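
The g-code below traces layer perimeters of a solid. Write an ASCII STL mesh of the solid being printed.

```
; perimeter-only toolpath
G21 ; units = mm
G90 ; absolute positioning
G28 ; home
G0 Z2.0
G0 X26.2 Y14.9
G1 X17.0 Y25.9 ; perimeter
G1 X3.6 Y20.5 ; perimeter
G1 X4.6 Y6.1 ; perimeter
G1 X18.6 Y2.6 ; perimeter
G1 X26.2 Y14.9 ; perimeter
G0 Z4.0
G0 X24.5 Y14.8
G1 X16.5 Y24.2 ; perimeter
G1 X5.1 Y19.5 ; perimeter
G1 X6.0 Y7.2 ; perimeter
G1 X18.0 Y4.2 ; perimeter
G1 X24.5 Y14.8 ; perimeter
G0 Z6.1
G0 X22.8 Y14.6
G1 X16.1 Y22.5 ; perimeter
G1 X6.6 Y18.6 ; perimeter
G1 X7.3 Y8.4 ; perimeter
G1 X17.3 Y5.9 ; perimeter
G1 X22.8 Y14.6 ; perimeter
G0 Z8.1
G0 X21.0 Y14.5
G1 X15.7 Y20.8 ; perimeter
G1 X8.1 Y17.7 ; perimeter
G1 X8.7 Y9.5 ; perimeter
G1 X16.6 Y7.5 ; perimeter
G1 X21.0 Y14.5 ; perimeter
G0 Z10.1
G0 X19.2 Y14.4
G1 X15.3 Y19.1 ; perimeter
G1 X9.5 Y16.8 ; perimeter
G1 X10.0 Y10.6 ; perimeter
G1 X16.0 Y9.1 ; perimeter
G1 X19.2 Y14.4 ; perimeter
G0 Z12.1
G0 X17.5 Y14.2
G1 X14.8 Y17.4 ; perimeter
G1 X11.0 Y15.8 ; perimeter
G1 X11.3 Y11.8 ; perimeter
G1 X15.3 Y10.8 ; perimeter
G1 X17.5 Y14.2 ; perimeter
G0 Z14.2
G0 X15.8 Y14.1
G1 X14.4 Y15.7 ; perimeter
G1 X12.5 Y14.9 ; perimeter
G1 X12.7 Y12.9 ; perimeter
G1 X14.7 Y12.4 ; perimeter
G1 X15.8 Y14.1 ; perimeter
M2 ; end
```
solid part
  facet normal 0.0000 0.0000 -1.0000
    outer loop
      vertex 2.1 21.4 0.0
      vertex 17.4 27.6 0.0
      vertex 28.0 15.0 0.0
    endloop
  endfacet
  facet normal 0.0000 0.0000 -1.0000
    outer loop
      vertex 3.3 5.0 0.0
      vertex 2.1 21.4 0.0
      vertex 28.0 15.0 0.0
    endloop
  endfacet
  facet normal 0.0000 0.0000 -1.0000
    outer loop
      vertex 19.3 1.0 0.0
      vertex 3.3 5.0 0.0
      vertex 28.0 15.0 0.0
    endloop
  endfacet
  facet normal 0.6266 0.5271 0.5740
    outer loop
      vertex 28.0 15.0 0.0
      vertex 17.4 27.6 0.0
      vertex 14.0 14.0 16.2
    endloop
  endfacet
  facet normal -0.3078 0.7595 0.5730
    outer loop
      vertex 17.4 27.6 0.0
      vertex 2.1 21.4 0.0
      vertex 14.0 14.0 16.2
    endloop
  endfacet
  facet normal -0.8173 -0.0598 0.5731
    outer loop
      vertex 2.1 21.4 0.0
      vertex 3.3 5.0 0.0
      vertex 14.0 14.0 16.2
    endloop
  endfacet
  facet normal -0.1988 -0.7951 0.5730
    outer loop
      vertex 3.3 5.0 0.0
      vertex 19.3 1.0 0.0
      vertex 14.0 14.0 16.2
    endloop
  endfacet
  facet normal 0.6954 -0.4321 0.5742
    outer loop
      vertex 19.3 1.0 0.0
      vertex 28.0 15.0 0.0
      vertex 14.0 14.0 16.2
    endloop
  endfacet
endsolid part

The G0 Z moves step by Δz≈2.0 mm. The G1 loops shrink linearly with z, so the solid tapers from its base footprint up to z≈16.2. Closing with a flat bottom cap and the tapered top and triangulating gives 8 facets — a regular 5-sided pyramid, base circumscribed radius ≈ 14 mm, apex at z ≈ 16.2 mm.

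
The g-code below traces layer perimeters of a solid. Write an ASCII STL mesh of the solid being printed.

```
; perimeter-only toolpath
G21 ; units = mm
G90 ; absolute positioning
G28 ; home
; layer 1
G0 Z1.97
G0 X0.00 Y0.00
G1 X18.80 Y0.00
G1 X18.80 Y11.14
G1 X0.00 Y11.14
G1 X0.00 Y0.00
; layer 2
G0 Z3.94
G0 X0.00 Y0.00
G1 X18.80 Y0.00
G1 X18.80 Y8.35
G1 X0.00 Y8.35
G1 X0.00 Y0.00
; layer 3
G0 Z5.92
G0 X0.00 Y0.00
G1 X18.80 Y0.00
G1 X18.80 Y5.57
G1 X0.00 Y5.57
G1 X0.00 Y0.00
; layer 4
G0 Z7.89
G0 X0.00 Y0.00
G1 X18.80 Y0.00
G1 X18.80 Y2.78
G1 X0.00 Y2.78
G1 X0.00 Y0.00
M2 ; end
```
solid part
  facet normal 0.0000 0.0000 -1.0000
    outer loop
      vertex 18.80 13.92 0.00
      vertex 18.80 0.00 0.00
      vertex 0.00 0.00 0.00
    endloop
  endfacet
  facet normal 0.0000 0.0000 -1.0000
    outer loop
      vertex 0.00 13.92 0.00
      vertex 18.80 13.92 0.00
      vertex 0.00 0.00 0.00
    endloop
  endfacet
  facet normal 0.0000 -1.0000 0.0000
    outer loop
      vertex 0.00 0.00 0.00
      vertex 18.80 0.00 0.00
      vertex 18.80 0.00 9.86
    endloop
  endfacet
  facet normal 0.0000 -1.0000 0.0000
    outer loop
      vertex 0.00 0.00 0.00
      vertex 18.80 0.00 9.86
      vertex 0.00 0.00 9.86
    endloop
  endfacet
  facet normal 0.0000 0.5780 0.8160
    outer loop
      vertex 0.00 0.00 9.86
      vertex 18.80 0.00 9.86
      vertex 18.80 13.92 0.00
    endloop
  endfacet
  facet normal 0.0000 0.5780 0.8160
    outer loop
      vertex 0.00 0.00 9.86
      vertex 18.80 13.92 0.00
      vertex 0.00 13.92 0.00
    endloop
  endfacet
  facet normal -1.0000 0.0000 0.0000
    outer loop
      vertex 0.00 0.00 9.86
      vertex 0.00 13.92 0.00
      vertex 0.00 0.00 0.00
    endloop
  endfacet
  facet normal 1.0000 0.0000 0.0000
    outer loop
      vertex 18.80 0.00 0.00
      vertex 18.80 13.92 0.00
      vertex 18.80 0.00 9.86
    endloop
  endfacet
endsolid part

The G0 Z moves step by Δz≈1.97 mm. The G1 loops shrink linearly with z, so the solid tapers from its base footprint up to z≈9.86. Closing with a flat bottom cap and the tapered top and triangulating gives 8 facets — a wedge (ramp): 18.8 × 13.9 mm base, rising to 9.86 mm along the y=0 edge and sloping linearly to z=0 at y=13.9.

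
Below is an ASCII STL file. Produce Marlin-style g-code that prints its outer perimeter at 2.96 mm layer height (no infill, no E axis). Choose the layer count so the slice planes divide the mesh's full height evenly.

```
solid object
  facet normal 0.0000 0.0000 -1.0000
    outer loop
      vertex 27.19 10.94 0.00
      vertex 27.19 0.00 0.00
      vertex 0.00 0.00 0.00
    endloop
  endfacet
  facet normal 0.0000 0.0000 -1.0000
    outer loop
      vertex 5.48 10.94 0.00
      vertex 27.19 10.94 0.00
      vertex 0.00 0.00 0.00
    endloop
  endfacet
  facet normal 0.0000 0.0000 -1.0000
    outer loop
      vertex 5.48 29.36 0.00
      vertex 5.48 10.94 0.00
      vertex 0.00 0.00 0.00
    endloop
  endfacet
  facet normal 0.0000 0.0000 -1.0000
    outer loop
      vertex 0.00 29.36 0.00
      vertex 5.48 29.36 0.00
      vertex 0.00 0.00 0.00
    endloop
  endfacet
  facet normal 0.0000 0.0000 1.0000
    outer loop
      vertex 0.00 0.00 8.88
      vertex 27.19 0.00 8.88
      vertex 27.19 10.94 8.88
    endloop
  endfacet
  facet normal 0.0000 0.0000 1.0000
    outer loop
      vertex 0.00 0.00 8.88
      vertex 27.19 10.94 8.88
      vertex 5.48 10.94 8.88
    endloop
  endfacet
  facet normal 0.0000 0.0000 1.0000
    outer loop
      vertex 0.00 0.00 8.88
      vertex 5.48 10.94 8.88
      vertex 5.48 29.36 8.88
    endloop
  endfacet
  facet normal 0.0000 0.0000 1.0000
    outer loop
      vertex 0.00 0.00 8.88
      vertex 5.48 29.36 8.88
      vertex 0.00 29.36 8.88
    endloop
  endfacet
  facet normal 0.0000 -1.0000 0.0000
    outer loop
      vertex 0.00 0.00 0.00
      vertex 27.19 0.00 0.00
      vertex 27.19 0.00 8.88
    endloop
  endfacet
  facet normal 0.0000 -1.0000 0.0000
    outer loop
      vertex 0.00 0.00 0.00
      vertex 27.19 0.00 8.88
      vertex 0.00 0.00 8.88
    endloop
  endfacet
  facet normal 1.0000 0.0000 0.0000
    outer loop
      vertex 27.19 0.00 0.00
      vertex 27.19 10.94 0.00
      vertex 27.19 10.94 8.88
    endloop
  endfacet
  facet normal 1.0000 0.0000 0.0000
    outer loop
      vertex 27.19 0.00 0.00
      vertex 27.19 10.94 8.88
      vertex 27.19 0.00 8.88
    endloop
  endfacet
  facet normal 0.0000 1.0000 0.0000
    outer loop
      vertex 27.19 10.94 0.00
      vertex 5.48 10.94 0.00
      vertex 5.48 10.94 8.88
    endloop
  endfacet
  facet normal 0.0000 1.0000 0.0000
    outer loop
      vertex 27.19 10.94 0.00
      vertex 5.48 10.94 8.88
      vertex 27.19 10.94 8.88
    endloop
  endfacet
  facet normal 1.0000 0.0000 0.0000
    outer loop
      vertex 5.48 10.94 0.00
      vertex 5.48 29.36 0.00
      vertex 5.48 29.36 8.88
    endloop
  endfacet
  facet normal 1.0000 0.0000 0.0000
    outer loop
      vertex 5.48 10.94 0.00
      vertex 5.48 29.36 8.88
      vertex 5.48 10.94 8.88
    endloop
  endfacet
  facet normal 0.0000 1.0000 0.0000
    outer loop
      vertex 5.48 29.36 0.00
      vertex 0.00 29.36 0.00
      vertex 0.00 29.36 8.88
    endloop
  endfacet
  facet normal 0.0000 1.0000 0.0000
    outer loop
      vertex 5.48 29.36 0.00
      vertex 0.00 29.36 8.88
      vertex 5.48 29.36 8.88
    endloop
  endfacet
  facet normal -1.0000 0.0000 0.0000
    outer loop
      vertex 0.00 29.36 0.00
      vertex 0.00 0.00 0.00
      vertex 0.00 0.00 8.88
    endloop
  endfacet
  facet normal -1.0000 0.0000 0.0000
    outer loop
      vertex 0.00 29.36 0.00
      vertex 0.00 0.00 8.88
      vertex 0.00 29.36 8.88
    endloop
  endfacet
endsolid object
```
; perimeter-only toolpath
G21 ; units = mm
G90 ; absolute positioning
G28 ; home
; layer 1
G0 Z2.96
G0 X0.00 Y0.00
G1 X27.19 Y0.00
G1 X27.19 Y10.94
G1 X5.48 Y10.94
G1 X5.48 Y29.36
G1 X0.00 Y29.36
G1 X0.00 Y0.00
; layer 2
G0 Z5.92
G0 X0.00 Y0.00
G1 X27.19 Y0.00
G1 X27.19 Y10.94
G1 X5.48 Y10.94
G1 X5.48 Y29.36
G1 X0.00 Y29.36
G1 X0.00 Y0.00
; layer 3
G0 Z8.88
G0 X0.00 Y0.00
G1 X27.19 Y0.00
G1 X27.19 Y10.94
G1 X5.48 Y10.94
G1 X5.48 Y29.36
G1 X0.00 Y29.36
G1 X0.00 Y0.00
M2 ; end

The solid is an L-shaped prism: outer 27.2 × 29.4 mm, arm thicknesses ≈ 10.9 mm (horizontal) and 5.48 mm (vertical), extruded 8.88 mm in z. Slicing at Δz = 2.96 mm — 3 equal slices spanning the solid's height, so layer i sits at z = i·h/3 — gives 3 non-empty perimeters. Each is a 6-segment closed polygon; G0 lifts to the layer z and rapids to the start vertex, then G1 traces the edges.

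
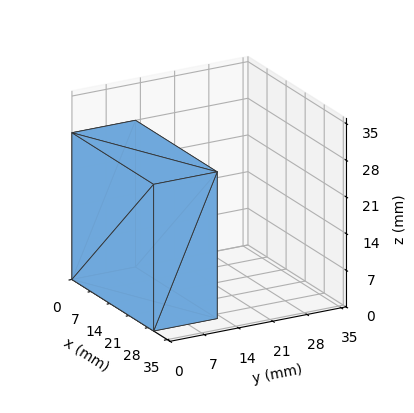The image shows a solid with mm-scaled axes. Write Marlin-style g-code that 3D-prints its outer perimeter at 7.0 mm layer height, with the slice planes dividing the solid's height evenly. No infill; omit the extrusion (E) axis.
Reading the render: the shape is a rectangular box, roughly 30 × 13 mm footprint and 28 mm tall (dimensions read to the nearest mm from the axis ticks). For the g-code, the solid's height is divided into equal slices at the stated Δz and each level perimeter traced with G1 moves after a G0 lift.

; perimeter-only toolpath
G21 ; units = mm
G90 ; absolute positioning
G28 ; home
; layer 1
G0 Z7.0
G0 X0.0 Y0.0
G1 X30.0 Y0.0
G1 X30.0 Y13.0
G1 X0.0 Y13.0
G1 X0.0 Y0.0
; layer 2
G0 Z14.0
G0 X0.0 Y0.0
G1 X30.0 Y0.0
G1 X30.0 Y13.0
G1 X0.0 Y13.0
G1 X0.0 Y0.0
; layer 3
G0 Z21.0
G0 X0.0 Y0.0
G1 X30.0 Y0.0
G1 X30.0 Y13.0
G1 X0.0 Y13.0
G1 X0.0 Y0.0
; layer 4
G0 Z28.0
G0 X0.0 Y0.0
G1 X30.0 Y0.0
G1 X30.0 Y13.0
G1 X0.0 Y13.0
G1 X0.0 Y0.0
M2 ; end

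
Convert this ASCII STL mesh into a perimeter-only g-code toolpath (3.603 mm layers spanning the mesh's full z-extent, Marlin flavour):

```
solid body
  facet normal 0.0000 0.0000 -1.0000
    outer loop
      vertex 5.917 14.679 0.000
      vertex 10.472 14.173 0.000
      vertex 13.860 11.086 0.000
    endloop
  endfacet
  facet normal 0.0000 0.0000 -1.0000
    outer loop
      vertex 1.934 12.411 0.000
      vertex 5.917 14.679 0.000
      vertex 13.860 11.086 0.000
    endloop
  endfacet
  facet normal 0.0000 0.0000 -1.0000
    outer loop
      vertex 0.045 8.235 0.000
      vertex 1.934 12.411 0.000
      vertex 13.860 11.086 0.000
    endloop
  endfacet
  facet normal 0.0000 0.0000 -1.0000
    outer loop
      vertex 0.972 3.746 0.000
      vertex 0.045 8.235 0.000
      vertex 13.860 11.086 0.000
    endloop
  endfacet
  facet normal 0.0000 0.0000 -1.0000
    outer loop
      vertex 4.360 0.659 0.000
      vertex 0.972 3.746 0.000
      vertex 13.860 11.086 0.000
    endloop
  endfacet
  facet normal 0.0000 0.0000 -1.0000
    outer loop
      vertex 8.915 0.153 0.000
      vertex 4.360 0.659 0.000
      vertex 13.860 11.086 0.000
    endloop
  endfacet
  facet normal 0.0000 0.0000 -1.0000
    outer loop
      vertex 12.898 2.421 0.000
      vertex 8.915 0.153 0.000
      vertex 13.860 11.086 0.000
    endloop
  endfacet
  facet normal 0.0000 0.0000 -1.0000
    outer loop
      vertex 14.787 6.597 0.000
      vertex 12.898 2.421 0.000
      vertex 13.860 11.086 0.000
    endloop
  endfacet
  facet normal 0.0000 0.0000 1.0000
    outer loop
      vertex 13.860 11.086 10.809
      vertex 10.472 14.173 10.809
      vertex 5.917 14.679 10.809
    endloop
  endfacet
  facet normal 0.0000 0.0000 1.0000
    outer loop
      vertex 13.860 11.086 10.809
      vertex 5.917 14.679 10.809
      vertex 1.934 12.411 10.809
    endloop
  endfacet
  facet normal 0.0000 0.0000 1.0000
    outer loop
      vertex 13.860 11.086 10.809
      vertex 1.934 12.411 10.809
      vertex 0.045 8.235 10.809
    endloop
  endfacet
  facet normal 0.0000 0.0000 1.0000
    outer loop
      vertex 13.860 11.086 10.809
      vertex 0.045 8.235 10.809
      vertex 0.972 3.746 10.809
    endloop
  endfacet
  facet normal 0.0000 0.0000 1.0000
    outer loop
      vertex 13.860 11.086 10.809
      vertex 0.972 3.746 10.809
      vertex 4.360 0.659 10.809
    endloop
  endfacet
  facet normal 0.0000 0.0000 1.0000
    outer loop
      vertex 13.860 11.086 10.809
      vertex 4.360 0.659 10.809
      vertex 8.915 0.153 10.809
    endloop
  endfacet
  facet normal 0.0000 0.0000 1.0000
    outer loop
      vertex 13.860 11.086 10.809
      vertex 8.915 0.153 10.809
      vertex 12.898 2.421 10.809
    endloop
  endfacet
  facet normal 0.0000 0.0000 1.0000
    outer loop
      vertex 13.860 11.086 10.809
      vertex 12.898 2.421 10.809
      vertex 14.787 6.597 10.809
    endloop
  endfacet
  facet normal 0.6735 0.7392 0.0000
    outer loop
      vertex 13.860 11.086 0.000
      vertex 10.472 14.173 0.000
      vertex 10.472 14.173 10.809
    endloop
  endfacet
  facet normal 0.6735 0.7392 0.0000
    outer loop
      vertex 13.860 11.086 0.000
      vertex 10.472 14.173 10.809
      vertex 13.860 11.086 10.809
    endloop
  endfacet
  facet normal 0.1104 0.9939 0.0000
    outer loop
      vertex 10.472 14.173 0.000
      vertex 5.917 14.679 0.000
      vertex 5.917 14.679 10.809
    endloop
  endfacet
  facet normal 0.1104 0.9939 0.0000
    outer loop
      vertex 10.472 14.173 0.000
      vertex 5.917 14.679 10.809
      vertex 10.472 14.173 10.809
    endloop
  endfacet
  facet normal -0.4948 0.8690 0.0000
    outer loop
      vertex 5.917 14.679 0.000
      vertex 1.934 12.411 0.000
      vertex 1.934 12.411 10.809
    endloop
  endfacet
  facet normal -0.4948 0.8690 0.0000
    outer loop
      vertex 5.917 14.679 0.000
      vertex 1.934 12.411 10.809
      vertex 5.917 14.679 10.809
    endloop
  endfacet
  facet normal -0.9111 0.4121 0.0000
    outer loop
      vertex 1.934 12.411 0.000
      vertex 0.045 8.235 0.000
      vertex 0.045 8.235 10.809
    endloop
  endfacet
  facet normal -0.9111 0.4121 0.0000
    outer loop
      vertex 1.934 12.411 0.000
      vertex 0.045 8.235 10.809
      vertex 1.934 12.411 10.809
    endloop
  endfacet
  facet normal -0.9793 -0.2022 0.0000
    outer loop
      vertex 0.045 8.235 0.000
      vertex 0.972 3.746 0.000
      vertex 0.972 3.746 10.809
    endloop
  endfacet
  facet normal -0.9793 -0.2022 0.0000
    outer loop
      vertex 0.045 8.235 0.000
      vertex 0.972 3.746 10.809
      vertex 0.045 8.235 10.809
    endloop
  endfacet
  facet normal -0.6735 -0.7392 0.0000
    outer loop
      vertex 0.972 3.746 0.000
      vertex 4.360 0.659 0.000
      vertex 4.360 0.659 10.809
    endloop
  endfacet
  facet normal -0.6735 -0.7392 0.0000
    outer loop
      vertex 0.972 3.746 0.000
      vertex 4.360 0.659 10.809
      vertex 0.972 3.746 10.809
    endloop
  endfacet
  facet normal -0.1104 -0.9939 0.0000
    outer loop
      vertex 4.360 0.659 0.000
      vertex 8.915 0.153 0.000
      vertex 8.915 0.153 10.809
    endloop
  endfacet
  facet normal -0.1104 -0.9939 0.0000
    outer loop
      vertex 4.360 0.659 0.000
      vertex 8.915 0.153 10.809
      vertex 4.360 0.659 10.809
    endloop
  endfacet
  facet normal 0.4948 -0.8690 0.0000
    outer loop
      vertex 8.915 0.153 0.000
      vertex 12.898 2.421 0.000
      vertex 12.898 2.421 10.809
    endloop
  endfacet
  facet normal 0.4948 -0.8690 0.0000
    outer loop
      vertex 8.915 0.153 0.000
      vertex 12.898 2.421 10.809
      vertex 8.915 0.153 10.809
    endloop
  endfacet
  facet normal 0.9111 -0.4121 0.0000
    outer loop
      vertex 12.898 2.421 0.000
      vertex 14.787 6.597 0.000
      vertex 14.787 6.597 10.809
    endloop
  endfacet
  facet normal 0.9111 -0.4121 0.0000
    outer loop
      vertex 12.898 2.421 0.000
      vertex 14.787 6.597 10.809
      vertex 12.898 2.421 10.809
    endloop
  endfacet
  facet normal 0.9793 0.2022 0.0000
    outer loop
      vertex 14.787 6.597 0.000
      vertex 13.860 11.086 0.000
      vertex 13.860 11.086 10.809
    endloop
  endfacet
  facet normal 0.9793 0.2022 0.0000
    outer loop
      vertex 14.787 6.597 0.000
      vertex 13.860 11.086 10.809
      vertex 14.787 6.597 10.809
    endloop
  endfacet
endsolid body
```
; perimeter-only toolpath
G21 ; units = mm
G90 ; absolute positioning
G28 ; home
; layer 1
G0 Z3.603
G0 X13.860 Y11.086
G1 X10.472 Y14.173
G1 X5.917 Y14.679
G1 X1.934 Y12.411
G1 X0.045 Y8.235
G1 X0.972 Y3.746
G1 X4.360 Y0.659
G1 X8.915 Y0.153
G1 X12.898 Y2.421
G1 X14.787 Y6.597
G1 X13.860 Y11.086
; layer 2
G0 Z7.206
G0 X13.860 Y11.086
G1 X10.472 Y14.173
G1 X5.917 Y14.679
G1 X1.934 Y12.411
G1 X0.045 Y8.235
G1 X0.972 Y3.746
G1 X4.360 Y0.659
G1 X8.915 Y0.153
G1 X12.898 Y2.421
G1 X14.787 Y6.597
G1 X13.860 Y11.086
; layer 3
G0 Z10.809
G0 X13.860 Y11.086
G1 X10.472 Y14.173
G1 X5.917 Y14.679
G1 X1.934 Y12.411
G1 X0.045 Y8.235
G1 X0.972 Y3.746
G1 X4.360 Y0.659
G1 X8.915 Y0.153
G1 X12.898 Y2.421
G1 X14.787 Y6.597
G1 X13.860 Y11.086
M2 ; end

The solid is a regular 10-sided prism (a cylinder approximated with 10 flat sides), circumscribed radius ≈ 7.42 mm, height ≈ 10.8 mm. Slicing at Δz = 3.603 mm — 3 equal slices spanning the solid's height, so layer i sits at z = i·h/3 — gives 3 non-empty perimeters. Each is a 10-segment closed polygon; G0 lifts to the layer z and rapids to the start vertex, then G1 traces the edges.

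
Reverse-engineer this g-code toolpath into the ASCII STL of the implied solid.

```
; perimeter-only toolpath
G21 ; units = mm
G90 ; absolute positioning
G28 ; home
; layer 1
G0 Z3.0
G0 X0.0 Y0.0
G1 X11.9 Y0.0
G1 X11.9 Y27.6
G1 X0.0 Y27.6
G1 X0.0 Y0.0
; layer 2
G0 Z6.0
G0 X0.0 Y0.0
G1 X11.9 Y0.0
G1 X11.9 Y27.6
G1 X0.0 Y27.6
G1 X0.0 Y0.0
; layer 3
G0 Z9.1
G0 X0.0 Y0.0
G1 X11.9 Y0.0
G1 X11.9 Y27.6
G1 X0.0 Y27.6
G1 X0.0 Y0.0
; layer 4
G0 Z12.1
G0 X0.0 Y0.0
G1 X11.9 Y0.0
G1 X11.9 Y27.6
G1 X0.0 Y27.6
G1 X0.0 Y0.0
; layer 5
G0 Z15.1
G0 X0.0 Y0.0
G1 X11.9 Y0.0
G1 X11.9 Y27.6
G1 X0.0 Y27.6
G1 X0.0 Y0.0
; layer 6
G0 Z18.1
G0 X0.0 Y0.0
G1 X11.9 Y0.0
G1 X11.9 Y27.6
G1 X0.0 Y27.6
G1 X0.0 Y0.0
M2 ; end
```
solid part
  facet normal 0.0000 0.0000 -1.0000
    outer loop
      vertex 11.9 27.6 0.0
      vertex 11.9 0.0 0.0
      vertex 0.0 0.0 0.0
    endloop
  endfacet
  facet normal 0.0000 0.0000 -1.0000
    outer loop
      vertex 0.0 27.6 0.0
      vertex 11.9 27.6 0.0
      vertex 0.0 0.0 0.0
    endloop
  endfacet
  facet normal 0.0000 0.0000 1.0000
    outer loop
      vertex 0.0 0.0 18.1
      vertex 11.9 0.0 18.1
      vertex 11.9 27.6 18.1
    endloop
  endfacet
  facet normal 0.0000 0.0000 1.0000
    outer loop
      vertex 0.0 0.0 18.1
      vertex 11.9 27.6 18.1
      vertex 0.0 27.6 18.1
    endloop
  endfacet
  facet normal 0.0000 -1.0000 0.0000
    outer loop
      vertex 0.0 0.0 0.0
      vertex 11.9 0.0 0.0
      vertex 11.9 0.0 18.1
    endloop
  endfacet
  facet normal 0.0000 -1.0000 0.0000
    outer loop
      vertex 0.0 0.0 0.0
      vertex 11.9 0.0 18.1
      vertex 0.0 0.0 18.1
    endloop
  endfacet
  facet normal 0.0000 1.0000 0.0000
    outer loop
      vertex 11.9 27.6 18.1
      vertex 11.9 27.6 0.0
      vertex 0.0 27.6 0.0
    endloop
  endfacet
  facet normal 0.0000 1.0000 0.0000
    outer loop
      vertex 0.0 27.6 18.1
      vertex 11.9 27.6 18.1
      vertex 0.0 27.6 0.0
    endloop
  endfacet
  facet normal -1.0000 0.0000 0.0000
    outer loop
      vertex 0.0 27.6 18.1
      vertex 0.0 27.6 0.0
      vertex 0.0 0.0 0.0
    endloop
  endfacet
  facet normal -1.0000 0.0000 0.0000
    outer loop
      vertex 0.0 0.0 18.1
      vertex 0.0 27.6 18.1
      vertex 0.0 0.0 0.0
    endloop
  endfacet
  facet normal 1.0000 0.0000 0.0000
    outer loop
      vertex 11.9 0.0 0.0
      vertex 11.9 27.6 0.0
      vertex 11.9 27.6 18.1
    endloop
  endfacet
  facet normal 1.0000 0.0000 0.0000
    outer loop
      vertex 11.9 0.0 0.0
      vertex 11.9 27.6 18.1
      vertex 11.9 0.0 18.1
    endloop
  endfacet
endsolid part

The G0 Z moves step by Δz≈3.0 mm. Every layer's G1 loop is the same polygon, so the solid is a straight extrusion of it from z=0 to z≈18.1. Closing with flat bottom and top caps and triangulating gives 12 facets — a rectangular box, roughly 11.9 × 27.6 mm footprint and 18.1 mm tall.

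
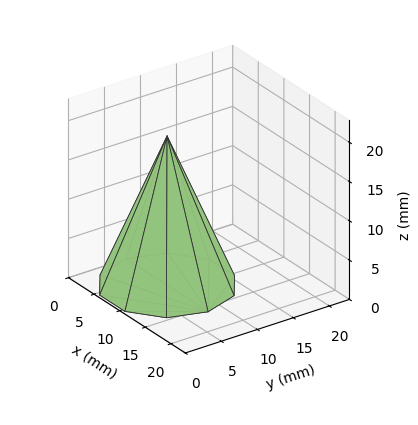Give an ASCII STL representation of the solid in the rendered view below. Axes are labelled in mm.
Reading the render: the shape is a regular 10-sided pyramid, base circumscribed radius ≈ 8 mm, apex at z ≈ 19 mm (dimensions read to the nearest mm from the axis ticks). For the STL, each face is triangulated and given an outward normal.

solid part
  facet normal 0.0000 0.0000 -1.0000
    outer loop
      vertex 10.47 15.61 0.00
      vertex 14.47 12.70 0.00
      vertex 16.00 8.00 0.00
    endloop
  endfacet
  facet normal 0.0000 0.0000 -1.0000
    outer loop
      vertex 5.53 15.61 0.00
      vertex 10.47 15.61 0.00
      vertex 16.00 8.00 0.00
    endloop
  endfacet
  facet normal 0.0000 0.0000 -1.0000
    outer loop
      vertex 1.53 12.70 0.00
      vertex 5.53 15.61 0.00
      vertex 16.00 8.00 0.00
    endloop
  endfacet
  facet normal 0.0000 0.0000 -1.0000
    outer loop
      vertex 0.00 8.00 0.00
      vertex 1.53 12.70 0.00
      vertex 16.00 8.00 0.00
    endloop
  endfacet
  facet normal 0.0000 0.0000 -1.0000
    outer loop
      vertex 1.53 3.30 0.00
      vertex 0.00 8.00 0.00
      vertex 16.00 8.00 0.00
    endloop
  endfacet
  facet normal 0.0000 0.0000 -1.0000
    outer loop
      vertex 5.53 0.39 0.00
      vertex 1.53 3.30 0.00
      vertex 16.00 8.00 0.00
    endloop
  endfacet
  facet normal 0.0000 0.0000 -1.0000
    outer loop
      vertex 10.47 0.39 0.00
      vertex 5.53 0.39 0.00
      vertex 16.00 8.00 0.00
    endloop
  endfacet
  facet normal 0.0000 0.0000 -1.0000
    outer loop
      vertex 14.47 3.30 0.00
      vertex 10.47 0.39 0.00
      vertex 16.00 8.00 0.00
    endloop
  endfacet
  facet normal 0.8828 0.2874 0.3717
    outer loop
      vertex 16.00 8.00 0.00
      vertex 14.47 12.70 0.00
      vertex 8.00 8.00 19.00
    endloop
  endfacet
  facet normal 0.5461 0.7507 0.3717
    outer loop
      vertex 14.47 12.70 0.00
      vertex 10.47 15.61 0.00
      vertex 8.00 8.00 19.00
    endloop
  endfacet
  facet normal 0.0000 0.9283 0.3718
    outer loop
      vertex 10.47 15.61 0.00
      vertex 5.53 15.61 0.00
      vertex 8.00 8.00 19.00
    endloop
  endfacet
  facet normal -0.5461 0.7507 0.3717
    outer loop
      vertex 5.53 15.61 0.00
      vertex 1.53 12.70 0.00
      vertex 8.00 8.00 19.00
    endloop
  endfacet
  facet normal -0.8828 0.2874 0.3717
    outer loop
      vertex 1.53 12.70 0.00
      vertex 0.00 8.00 0.00
      vertex 8.00 8.00 19.00
    endloop
  endfacet
  facet normal -0.8828 -0.2874 0.3717
    outer loop
      vertex 0.00 8.00 0.00
      vertex 1.53 3.30 0.00
      vertex 8.00 8.00 19.00
    endloop
  endfacet
  facet normal -0.5461 -0.7507 0.3717
    outer loop
      vertex 1.53 3.30 0.00
      vertex 5.53 0.39 0.00
      vertex 8.00 8.00 19.00
    endloop
  endfacet
  facet normal 0.0000 -0.9283 0.3718
    outer loop
      vertex 5.53 0.39 0.00
      vertex 10.47 0.39 0.00
      vertex 8.00 8.00 19.00
    endloop
  endfacet
  facet normal 0.5461 -0.7507 0.3717
    outer loop
      vertex 10.47 0.39 0.00
      vertex 14.47 3.30 0.00
      vertex 8.00 8.00 19.00
    endloop
  endfacet
  facet normal 0.8828 -0.2874 0.3717
    outer loop
      vertex 14.47 3.30 0.00
      vertex 16.00 8.00 0.00
      vertex 8.00 8.00 19.00
    endloop
  endfacet
endsolid part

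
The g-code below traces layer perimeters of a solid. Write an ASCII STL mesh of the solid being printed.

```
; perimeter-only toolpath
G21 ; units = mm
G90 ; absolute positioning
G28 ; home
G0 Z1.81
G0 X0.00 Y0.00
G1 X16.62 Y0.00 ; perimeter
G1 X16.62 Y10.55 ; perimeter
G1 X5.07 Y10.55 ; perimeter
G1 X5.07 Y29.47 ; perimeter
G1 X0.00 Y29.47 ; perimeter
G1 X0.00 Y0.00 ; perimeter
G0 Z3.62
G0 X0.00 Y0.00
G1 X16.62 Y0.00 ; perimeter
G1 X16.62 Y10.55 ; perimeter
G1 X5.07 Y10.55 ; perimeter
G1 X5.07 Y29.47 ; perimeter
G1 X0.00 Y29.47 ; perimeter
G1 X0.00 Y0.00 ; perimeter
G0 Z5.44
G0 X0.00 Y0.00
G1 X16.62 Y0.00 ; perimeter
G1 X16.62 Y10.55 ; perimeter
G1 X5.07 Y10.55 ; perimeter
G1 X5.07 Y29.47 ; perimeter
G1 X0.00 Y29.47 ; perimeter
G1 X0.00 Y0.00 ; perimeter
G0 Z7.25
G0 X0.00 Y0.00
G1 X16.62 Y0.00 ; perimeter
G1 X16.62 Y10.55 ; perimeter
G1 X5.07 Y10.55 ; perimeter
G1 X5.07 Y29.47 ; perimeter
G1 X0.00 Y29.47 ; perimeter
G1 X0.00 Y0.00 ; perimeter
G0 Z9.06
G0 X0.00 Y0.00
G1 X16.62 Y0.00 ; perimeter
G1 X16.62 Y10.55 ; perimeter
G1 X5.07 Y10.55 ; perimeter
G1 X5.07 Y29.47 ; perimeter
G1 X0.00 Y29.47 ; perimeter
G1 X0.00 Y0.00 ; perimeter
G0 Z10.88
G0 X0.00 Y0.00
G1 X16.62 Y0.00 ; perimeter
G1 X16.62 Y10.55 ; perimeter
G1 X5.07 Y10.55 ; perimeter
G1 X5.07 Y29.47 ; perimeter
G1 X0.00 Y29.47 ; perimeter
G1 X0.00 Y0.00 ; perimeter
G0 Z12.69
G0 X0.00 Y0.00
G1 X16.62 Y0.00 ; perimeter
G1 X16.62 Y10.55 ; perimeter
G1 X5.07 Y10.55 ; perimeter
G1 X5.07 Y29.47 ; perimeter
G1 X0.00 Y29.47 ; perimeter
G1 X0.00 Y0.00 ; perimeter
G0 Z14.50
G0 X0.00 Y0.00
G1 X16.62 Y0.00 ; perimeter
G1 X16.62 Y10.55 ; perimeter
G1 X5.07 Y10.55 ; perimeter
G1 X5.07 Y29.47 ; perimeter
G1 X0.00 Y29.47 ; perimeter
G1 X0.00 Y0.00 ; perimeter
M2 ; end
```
solid part
  facet normal 0.0000 0.0000 -1.0000
    outer loop
      vertex 16.62 10.55 0.00
      vertex 16.62 0.00 0.00
      vertex 0.00 0.00 0.00
    endloop
  endfacet
  facet normal 0.0000 0.0000 -1.0000
    outer loop
      vertex 5.07 10.55 0.00
      vertex 16.62 10.55 0.00
      vertex 0.00 0.00 0.00
    endloop
  endfacet
  facet normal 0.0000 0.0000 -1.0000
    outer loop
      vertex 5.07 29.47 0.00
      vertex 5.07 10.55 0.00
      vertex 0.00 0.00 0.00
    endloop
  endfacet
  facet normal 0.0000 0.0000 -1.0000
    outer loop
      vertex 0.00 29.47 0.00
      vertex 5.07 29.47 0.00
      vertex 0.00 0.00 0.00
    endloop
  endfacet
  facet normal 0.0000 0.0000 1.0000
    outer loop
      vertex 0.00 0.00 14.50
      vertex 16.62 0.00 14.50
      vertex 16.62 10.55 14.50
    endloop
  endfacet
  facet normal 0.0000 0.0000 1.0000
    outer loop
      vertex 0.00 0.00 14.50
      vertex 16.62 10.55 14.50
      vertex 5.07 10.55 14.50
    endloop
  endfacet
  facet normal 0.0000 0.0000 1.0000
    outer loop
      vertex 0.00 0.00 14.50
      vertex 5.07 10.55 14.50
      vertex 5.07 29.47 14.50
    endloop
  endfacet
  facet normal 0.0000 0.0000 1.0000
    outer loop
      vertex 0.00 0.00 14.50
      vertex 5.07 29.47 14.50
      vertex 0.00 29.47 14.50
    endloop
  endfacet
  facet normal 0.0000 -1.0000 0.0000
    outer loop
      vertex 0.00 0.00 0.00
      vertex 16.62 0.00 0.00
      vertex 16.62 0.00 14.50
    endloop
  endfacet
  facet normal 0.0000 -1.0000 0.0000
    outer loop
      vertex 0.00 0.00 0.00
      vertex 16.62 0.00 14.50
      vertex 0.00 0.00 14.50
    endloop
  endfacet
  facet normal 1.0000 0.0000 0.0000
    outer loop
      vertex 16.62 0.00 0.00
      vertex 16.62 10.55 0.00
      vertex 16.62 10.55 14.50
    endloop
  endfacet
  facet normal 1.0000 0.0000 0.0000
    outer loop
      vertex 16.62 0.00 0.00
      vertex 16.62 10.55 14.50
      vertex 16.62 0.00 14.50
    endloop
  endfacet
  facet normal 0.0000 1.0000 0.0000
    outer loop
      vertex 16.62 10.55 0.00
      vertex 5.07 10.55 0.00
      vertex 5.07 10.55 14.50
    endloop
  endfacet
  facet normal 0.0000 1.0000 0.0000
    outer loop
      vertex 16.62 10.55 0.00
      vertex 5.07 10.55 14.50
      vertex 16.62 10.55 14.50
    endloop
  endfacet
  facet normal 1.0000 0.0000 0.0000
    outer loop
      vertex 5.07 10.55 0.00
      vertex 5.07 29.47 0.00
      vertex 5.07 29.47 14.50
    endloop
  endfacet
  facet normal 1.0000 0.0000 0.0000
    outer loop
      vertex 5.07 10.55 0.00
      vertex 5.07 29.47 14.50
      vertex 5.07 10.55 14.50
    endloop
  endfacet
  facet normal 0.0000 1.0000 0.0000
    outer loop
      vertex 5.07 29.47 0.00
      vertex 0.00 29.47 0.00
      vertex 0.00 29.47 14.50
    endloop
  endfacet
  facet normal 0.0000 1.0000 0.0000
    outer loop
      vertex 5.07 29.47 0.00
      vertex 0.00 29.47 14.50
      vertex 5.07 29.47 14.50
    endloop
  endfacet
  facet normal -1.0000 0.0000 0.0000
    outer loop
      vertex 0.00 29.47 0.00
      vertex 0.00 0.00 0.00
      vertex 0.00 0.00 14.50
    endloop
  endfacet
  facet normal -1.0000 0.0000 0.0000
    outer loop
      vertex 0.00 29.47 0.00
      vertex 0.00 0.00 14.50
      vertex 0.00 29.47 14.50
    endloop
  endfacet
endsolid part

The G0 Z moves step by Δz≈1.81 mm. Every layer's G1 loop is the same polygon, so the solid is a straight extrusion of it from z=0 to z≈14.5. Closing with flat bottom and top caps and triangulating gives 20 facets — an L-shaped prism: outer 16.6 × 29.5 mm, arm thicknesses ≈ 10.6 mm (horizontal) and 5.07 mm (vertical), extruded 14.5 mm in z.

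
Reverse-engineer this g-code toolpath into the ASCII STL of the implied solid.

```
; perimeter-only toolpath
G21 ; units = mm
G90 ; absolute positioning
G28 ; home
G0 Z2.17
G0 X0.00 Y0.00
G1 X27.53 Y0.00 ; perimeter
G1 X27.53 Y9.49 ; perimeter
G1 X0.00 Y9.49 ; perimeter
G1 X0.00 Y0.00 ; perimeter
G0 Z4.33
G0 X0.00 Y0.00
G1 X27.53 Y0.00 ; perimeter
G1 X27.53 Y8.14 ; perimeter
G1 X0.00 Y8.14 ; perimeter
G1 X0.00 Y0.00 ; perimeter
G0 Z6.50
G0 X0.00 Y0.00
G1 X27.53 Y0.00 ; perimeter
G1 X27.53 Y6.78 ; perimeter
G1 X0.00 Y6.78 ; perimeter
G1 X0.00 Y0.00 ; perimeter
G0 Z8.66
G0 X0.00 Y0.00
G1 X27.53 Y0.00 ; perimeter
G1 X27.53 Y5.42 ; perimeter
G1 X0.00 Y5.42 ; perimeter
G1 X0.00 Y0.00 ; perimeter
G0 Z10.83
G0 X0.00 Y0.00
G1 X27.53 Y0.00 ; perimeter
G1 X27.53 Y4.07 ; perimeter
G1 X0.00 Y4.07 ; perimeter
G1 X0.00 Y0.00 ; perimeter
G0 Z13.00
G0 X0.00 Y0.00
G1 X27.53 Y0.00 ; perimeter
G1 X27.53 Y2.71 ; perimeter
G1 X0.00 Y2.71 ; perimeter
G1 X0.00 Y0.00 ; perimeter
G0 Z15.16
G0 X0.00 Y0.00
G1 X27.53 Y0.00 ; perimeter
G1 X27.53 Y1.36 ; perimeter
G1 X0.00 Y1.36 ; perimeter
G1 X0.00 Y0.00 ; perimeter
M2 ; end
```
solid part
  facet normal 0.0000 0.0000 -1.0000
    outer loop
      vertex 27.53 10.85 0.00
      vertex 27.53 0.00 0.00
      vertex 0.00 0.00 0.00
    endloop
  endfacet
  facet normal 0.0000 0.0000 -1.0000
    outer loop
      vertex 0.00 10.85 0.00
      vertex 27.53 10.85 0.00
      vertex 0.00 0.00 0.00
    endloop
  endfacet
  facet normal 0.0000 -1.0000 0.0000
    outer loop
      vertex 0.00 0.00 0.00
      vertex 27.53 0.00 0.00
      vertex 27.53 0.00 17.33
    endloop
  endfacet
  facet normal 0.0000 -1.0000 0.0000
    outer loop
      vertex 0.00 0.00 0.00
      vertex 27.53 0.00 17.33
      vertex 0.00 0.00 17.33
    endloop
  endfacet
  facet normal 0.0000 0.8476 0.5307
    outer loop
      vertex 0.00 0.00 17.33
      vertex 27.53 0.00 17.33
      vertex 27.53 10.85 0.00
    endloop
  endfacet
  facet normal 0.0000 0.8476 0.5307
    outer loop
      vertex 0.00 0.00 17.33
      vertex 27.53 10.85 0.00
      vertex 0.00 10.85 0.00
    endloop
  endfacet
  facet normal -1.0000 0.0000 0.0000
    outer loop
      vertex 0.00 0.00 17.33
      vertex 0.00 10.85 0.00
      vertex 0.00 0.00 0.00
    endloop
  endfacet
  facet normal 1.0000 0.0000 0.0000
    outer loop
      vertex 27.53 0.00 0.00
      vertex 27.53 10.85 0.00
      vertex 27.53 0.00 17.33
    endloop
  endfacet
endsolid part

The G0 Z moves step by Δz≈2.17 mm. The G1 loops shrink linearly with z, so the solid tapers from its base footprint up to z≈17.3. Closing with a flat bottom cap and the tapered top and triangulating gives 8 facets — a wedge (ramp): 27.5 × 10.8 mm base, rising to 17.3 mm along the y=0 edge and sloping linearly to z=0 at y=10.8.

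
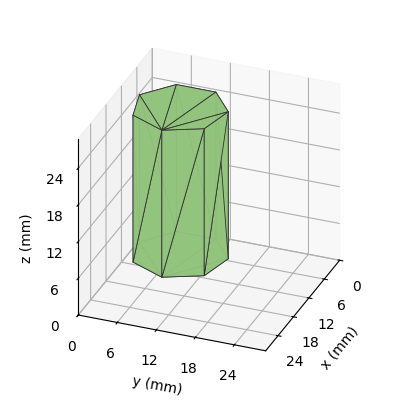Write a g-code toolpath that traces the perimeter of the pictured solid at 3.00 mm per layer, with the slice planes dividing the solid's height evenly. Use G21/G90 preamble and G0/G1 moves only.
Reading the render: the shape is a regular 7-sided prism (a cylinder approximated with 7 flat sides), circumscribed radius ≈ 7 mm, height ≈ 24 mm (dimensions read to the nearest mm from the axis ticks). For the g-code, the solid's height is divided into equal slices at the stated Δz and each level perimeter traced with G1 moves after a G0 lift.

; perimeter-only toolpath
G21 ; units = mm
G90 ; absolute positioning
G28 ; home
; layer 1
G0 Z3.00
G0 X14.00 Y7.00
G1 X11.36 Y12.47
G1 X5.44 Y13.82
G1 X0.69 Y10.04
G1 X0.69 Y3.96
G1 X5.44 Y0.18
G1 X11.36 Y1.53
G1 X14.00 Y7.00
; layer 2
G0 Z6.00
G0 X14.00 Y7.00
G1 X11.36 Y12.47
G1 X5.44 Y13.82
G1 X0.69 Y10.04
G1 X0.69 Y3.96
G1 X5.44 Y0.18
G1 X11.36 Y1.53
G1 X14.00 Y7.00
; layer 3
G0 Z9.00
G0 X14.00 Y7.00
G1 X11.36 Y12.47
G1 X5.44 Y13.82
G1 X0.69 Y10.04
G1 X0.69 Y3.96
G1 X5.44 Y0.18
G1 X11.36 Y1.53
G1 X14.00 Y7.00
; layer 4
G0 Z12.00
G0 X14.00 Y7.00
G1 X11.36 Y12.47
G1 X5.44 Y13.82
G1 X0.69 Y10.04
G1 X0.69 Y3.96
G1 X5.44 Y0.18
G1 X11.36 Y1.53
G1 X14.00 Y7.00
; layer 5
G0 Z15.00
G0 X14.00 Y7.00
G1 X11.36 Y12.47
G1 X5.44 Y13.82
G1 X0.69 Y10.04
G1 X0.69 Y3.96
G1 X5.44 Y0.18
G1 X11.36 Y1.53
G1 X14.00 Y7.00
; layer 6
G0 Z18.00
G0 X14.00 Y7.00
G1 X11.36 Y12.47
G1 X5.44 Y13.82
G1 X0.69 Y10.04
G1 X0.69 Y3.96
G1 X5.44 Y0.18
G1 X11.36 Y1.53
G1 X14.00 Y7.00
; layer 7
G0 Z21.00
G0 X14.00 Y7.00
G1 X11.36 Y12.47
G1 X5.44 Y13.82
G1 X0.69 Y10.04
G1 X0.69 Y3.96
G1 X5.44 Y0.18
G1 X11.36 Y1.53
G1 X14.00 Y7.00
; layer 8
G0 Z24.00
G0 X14.00 Y7.00
G1 X11.36 Y12.47
G1 X5.44 Y13.82
G1 X0.69 Y10.04
G1 X0.69 Y3.96
G1 X5.44 Y0.18
G1 X11.36 Y1.53
G1 X14.00 Y7.00
M2 ; end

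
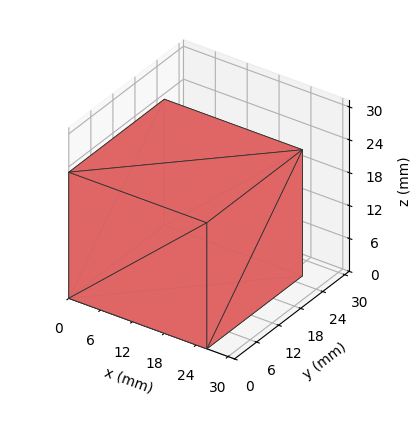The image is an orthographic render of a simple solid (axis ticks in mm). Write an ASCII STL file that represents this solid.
Reading the render: the shape is a rectangular box, roughly 26 × 26 mm footprint and 23 mm tall (dimensions read to the nearest mm from the axis ticks). For the STL, each face is triangulated and given an outward normal.

solid part
  facet normal 0.0000 0.0000 -1.0000
    outer loop
      vertex 26.00 26.00 0.00
      vertex 26.00 0.00 0.00
      vertex 0.00 0.00 0.00
    endloop
  endfacet
  facet normal 0.0000 0.0000 -1.0000
    outer loop
      vertex 0.00 26.00 0.00
      vertex 26.00 26.00 0.00
      vertex 0.00 0.00 0.00
    endloop
  endfacet
  facet normal 0.0000 0.0000 1.0000
    outer loop
      vertex 0.00 0.00 23.00
      vertex 26.00 0.00 23.00
      vertex 26.00 26.00 23.00
    endloop
  endfacet
  facet normal 0.0000 0.0000 1.0000
    outer loop
      vertex 0.00 0.00 23.00
      vertex 26.00 26.00 23.00
      vertex 0.00 26.00 23.00
    endloop
  endfacet
  facet normal 0.0000 -1.0000 0.0000
    outer loop
      vertex 0.00 0.00 0.00
      vertex 26.00 0.00 0.00
      vertex 26.00 0.00 23.00
    endloop
  endfacet
  facet normal 0.0000 -1.0000 0.0000
    outer loop
      vertex 0.00 0.00 0.00
      vertex 26.00 0.00 23.00
      vertex 0.00 0.00 23.00
    endloop
  endfacet
  facet normal 0.0000 1.0000 0.0000
    outer loop
      vertex 26.00 26.00 23.00
      vertex 26.00 26.00 0.00
      vertex 0.00 26.00 0.00
    endloop
  endfacet
  facet normal 0.0000 1.0000 0.0000
    outer loop
      vertex 0.00 26.00 23.00
      vertex 26.00 26.00 23.00
      vertex 0.00 26.00 0.00
    endloop
  endfacet
  facet normal -1.0000 0.0000 0.0000
    outer loop
      vertex 0.00 26.00 23.00
      vertex 0.00 26.00 0.00
      vertex 0.00 0.00 0.00
    endloop
  endfacet
  facet normal -1.0000 0.0000 0.0000
    outer loop
      vertex 0.00 0.00 23.00
      vertex 0.00 26.00 23.00
      vertex 0.00 0.00 0.00
    endloop
  endfacet
  facet normal 1.0000 0.0000 0.0000
    outer loop
      vertex 26.00 0.00 0.00
      vertex 26.00 26.00 0.00
      vertex 26.00 26.00 23.00
    endloop
  endfacet
  facet normal 1.0000 0.0000 0.0000
    outer loop
      vertex 26.00 0.00 0.00
      vertex 26.00 26.00 23.00
      vertex 26.00 0.00 23.00
    endloop
  endfacet
endsolid part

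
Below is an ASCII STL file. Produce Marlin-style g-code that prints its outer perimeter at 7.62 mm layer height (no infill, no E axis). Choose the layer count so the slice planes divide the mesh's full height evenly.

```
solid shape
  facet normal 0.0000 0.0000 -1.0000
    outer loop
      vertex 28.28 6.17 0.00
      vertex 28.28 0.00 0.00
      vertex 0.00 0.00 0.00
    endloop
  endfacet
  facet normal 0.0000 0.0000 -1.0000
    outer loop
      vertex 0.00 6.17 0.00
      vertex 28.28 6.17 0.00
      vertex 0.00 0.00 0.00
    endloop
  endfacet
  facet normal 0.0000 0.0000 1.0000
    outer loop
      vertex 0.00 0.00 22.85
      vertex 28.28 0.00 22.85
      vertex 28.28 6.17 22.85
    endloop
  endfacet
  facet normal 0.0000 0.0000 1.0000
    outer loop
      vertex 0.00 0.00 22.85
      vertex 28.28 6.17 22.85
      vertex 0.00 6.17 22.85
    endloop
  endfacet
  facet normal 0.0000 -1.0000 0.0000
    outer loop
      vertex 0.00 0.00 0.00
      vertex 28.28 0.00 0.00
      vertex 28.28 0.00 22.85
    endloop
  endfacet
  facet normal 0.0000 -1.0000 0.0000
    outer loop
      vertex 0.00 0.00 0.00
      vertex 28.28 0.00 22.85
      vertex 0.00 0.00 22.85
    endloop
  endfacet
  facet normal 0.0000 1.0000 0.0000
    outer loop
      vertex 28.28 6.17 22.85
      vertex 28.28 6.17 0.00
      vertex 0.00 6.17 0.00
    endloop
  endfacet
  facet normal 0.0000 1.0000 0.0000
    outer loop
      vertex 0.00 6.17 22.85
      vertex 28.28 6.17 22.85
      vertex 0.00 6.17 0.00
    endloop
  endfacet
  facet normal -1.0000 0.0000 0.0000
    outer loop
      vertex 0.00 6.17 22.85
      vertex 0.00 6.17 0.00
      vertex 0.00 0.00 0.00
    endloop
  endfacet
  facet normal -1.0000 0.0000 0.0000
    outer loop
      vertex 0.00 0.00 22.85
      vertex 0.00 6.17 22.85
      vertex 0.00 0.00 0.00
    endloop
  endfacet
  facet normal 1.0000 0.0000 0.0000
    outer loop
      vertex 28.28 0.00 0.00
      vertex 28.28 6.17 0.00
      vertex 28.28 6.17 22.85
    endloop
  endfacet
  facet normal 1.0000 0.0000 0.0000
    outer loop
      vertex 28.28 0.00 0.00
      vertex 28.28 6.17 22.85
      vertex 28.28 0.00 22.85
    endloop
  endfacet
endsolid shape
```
; perimeter-only toolpath
G21 ; units = mm
G90 ; absolute positioning
G28 ; home
; layer 1
G0 Z7.62
G0 X0.00 Y0.00
G1 X28.28 Y0.00
G1 X28.28 Y6.17
G1 X0.00 Y6.17
G1 X0.00 Y0.00
; layer 2
G0 Z15.23
G0 X0.00 Y0.00
G1 X28.28 Y0.00
G1 X28.28 Y6.17
G1 X0.00 Y6.17
G1 X0.00 Y0.00
; layer 3
G0 Z22.85
G0 X0.00 Y0.00
G1 X28.28 Y0.00
G1 X28.28 Y6.17
G1 X0.00 Y6.17
G1 X0.00 Y0.00
M2 ; end

The solid is a rectangular box, roughly 28.3 × 6.17 mm footprint and 22.9 mm tall. Slicing at Δz = 7.62 mm — 3 equal slices spanning the solid's height, so layer i sits at z = i·h/3 — gives 3 non-empty perimeters. Each is a 4-segment closed polygon; G0 lifts to the layer z and rapids to the start vertex, then G1 traces the edges.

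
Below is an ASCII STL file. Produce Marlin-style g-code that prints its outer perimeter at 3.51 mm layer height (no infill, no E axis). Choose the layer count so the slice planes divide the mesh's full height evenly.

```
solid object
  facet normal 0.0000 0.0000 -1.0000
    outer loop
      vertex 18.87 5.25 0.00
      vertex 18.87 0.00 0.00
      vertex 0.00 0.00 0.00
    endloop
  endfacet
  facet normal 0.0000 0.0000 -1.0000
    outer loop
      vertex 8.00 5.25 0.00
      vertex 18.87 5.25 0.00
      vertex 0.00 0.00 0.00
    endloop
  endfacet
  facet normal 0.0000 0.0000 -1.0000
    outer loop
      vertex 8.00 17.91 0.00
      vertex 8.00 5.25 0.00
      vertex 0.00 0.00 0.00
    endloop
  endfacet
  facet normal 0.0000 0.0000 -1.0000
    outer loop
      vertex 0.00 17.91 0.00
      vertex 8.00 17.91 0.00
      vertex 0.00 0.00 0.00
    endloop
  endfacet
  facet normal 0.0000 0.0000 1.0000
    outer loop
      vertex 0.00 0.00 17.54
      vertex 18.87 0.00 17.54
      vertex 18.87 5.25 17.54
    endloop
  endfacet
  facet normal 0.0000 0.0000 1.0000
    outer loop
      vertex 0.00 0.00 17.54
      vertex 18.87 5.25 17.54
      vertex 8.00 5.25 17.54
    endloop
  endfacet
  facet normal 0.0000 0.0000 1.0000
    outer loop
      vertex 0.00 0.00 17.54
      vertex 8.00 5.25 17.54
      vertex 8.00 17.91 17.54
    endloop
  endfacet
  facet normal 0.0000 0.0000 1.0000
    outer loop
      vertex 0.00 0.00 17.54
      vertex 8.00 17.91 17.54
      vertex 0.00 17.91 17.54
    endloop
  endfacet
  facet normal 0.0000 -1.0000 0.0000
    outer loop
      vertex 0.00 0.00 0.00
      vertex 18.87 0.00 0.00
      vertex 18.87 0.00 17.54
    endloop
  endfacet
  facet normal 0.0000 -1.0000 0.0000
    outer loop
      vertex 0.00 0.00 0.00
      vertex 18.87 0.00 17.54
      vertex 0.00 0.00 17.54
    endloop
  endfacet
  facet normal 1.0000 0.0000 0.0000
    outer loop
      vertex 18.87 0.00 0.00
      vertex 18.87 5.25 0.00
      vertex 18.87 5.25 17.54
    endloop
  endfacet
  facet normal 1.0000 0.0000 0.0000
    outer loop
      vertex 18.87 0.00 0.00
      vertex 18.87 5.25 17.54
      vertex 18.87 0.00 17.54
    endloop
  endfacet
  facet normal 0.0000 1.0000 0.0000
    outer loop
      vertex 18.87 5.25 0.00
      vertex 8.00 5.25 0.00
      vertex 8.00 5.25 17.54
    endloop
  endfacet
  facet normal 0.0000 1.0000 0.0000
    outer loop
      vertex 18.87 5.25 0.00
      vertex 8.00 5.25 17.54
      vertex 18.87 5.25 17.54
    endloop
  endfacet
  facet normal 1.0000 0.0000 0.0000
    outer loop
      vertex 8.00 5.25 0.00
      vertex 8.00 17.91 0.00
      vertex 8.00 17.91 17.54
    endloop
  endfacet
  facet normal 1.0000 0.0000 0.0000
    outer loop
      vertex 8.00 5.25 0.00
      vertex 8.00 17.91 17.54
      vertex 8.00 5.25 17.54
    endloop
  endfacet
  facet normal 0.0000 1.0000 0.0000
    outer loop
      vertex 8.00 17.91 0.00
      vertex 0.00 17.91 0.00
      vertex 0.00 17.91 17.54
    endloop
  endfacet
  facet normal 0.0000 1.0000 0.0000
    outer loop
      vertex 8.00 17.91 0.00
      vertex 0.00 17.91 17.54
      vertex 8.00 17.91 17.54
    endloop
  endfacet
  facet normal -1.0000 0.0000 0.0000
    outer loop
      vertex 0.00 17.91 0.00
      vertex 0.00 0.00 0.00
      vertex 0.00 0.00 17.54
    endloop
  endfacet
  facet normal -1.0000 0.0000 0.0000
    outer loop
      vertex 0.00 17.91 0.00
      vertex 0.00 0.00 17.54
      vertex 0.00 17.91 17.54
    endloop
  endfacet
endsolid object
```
; perimeter-only toolpath
G21 ; units = mm
G90 ; absolute positioning
G28 ; home
; layer 1
G0 Z3.51
G0 X0.00 Y0.00
G1 X18.87 Y0.00
G1 X18.87 Y5.25
G1 X8.00 Y5.25
G1 X8.00 Y17.91
G1 X0.00 Y17.91
G1 X0.00 Y0.00
; layer 2
G0 Z7.02
G0 X0.00 Y0.00
G1 X18.87 Y0.00
G1 X18.87 Y5.25
G1 X8.00 Y5.25
G1 X8.00 Y17.91
G1 X0.00 Y17.91
G1 X0.00 Y0.00
; layer 3
G0 Z10.52
G0 X0.00 Y0.00
G1 X18.87 Y0.00
G1 X18.87 Y5.25
G1 X8.00 Y5.25
G1 X8.00 Y17.91
G1 X0.00 Y17.91
G1 X0.00 Y0.00
; layer 4
G0 Z14.03
G0 X0.00 Y0.00
G1 X18.87 Y0.00
G1 X18.87 Y5.25
G1 X8.00 Y5.25
G1 X8.00 Y17.91
G1 X0.00 Y17.91
G1 X0.00 Y0.00
; layer 5
G0 Z17.54
G0 X0.00 Y0.00
G1 X18.87 Y0.00
G1 X18.87 Y5.25
G1 X8.00 Y5.25
G1 X8.00 Y17.91
G1 X0.00 Y17.91
G1 X0.00 Y0.00
M2 ; end

The solid is an L-shaped prism: outer 18.9 × 17.9 mm, arm thicknesses ≈ 5.25 mm (horizontal) and 8 mm (vertical), extruded 17.5 mm in z. Slicing at Δz = 3.51 mm — 5 equal slices spanning the solid's height, so layer i sits at z = i·h/5 — gives 5 non-empty perimeters. Each is a 6-segment closed polygon; G0 lifts to the layer z and rapids to the start vertex, then G1 traces the edges.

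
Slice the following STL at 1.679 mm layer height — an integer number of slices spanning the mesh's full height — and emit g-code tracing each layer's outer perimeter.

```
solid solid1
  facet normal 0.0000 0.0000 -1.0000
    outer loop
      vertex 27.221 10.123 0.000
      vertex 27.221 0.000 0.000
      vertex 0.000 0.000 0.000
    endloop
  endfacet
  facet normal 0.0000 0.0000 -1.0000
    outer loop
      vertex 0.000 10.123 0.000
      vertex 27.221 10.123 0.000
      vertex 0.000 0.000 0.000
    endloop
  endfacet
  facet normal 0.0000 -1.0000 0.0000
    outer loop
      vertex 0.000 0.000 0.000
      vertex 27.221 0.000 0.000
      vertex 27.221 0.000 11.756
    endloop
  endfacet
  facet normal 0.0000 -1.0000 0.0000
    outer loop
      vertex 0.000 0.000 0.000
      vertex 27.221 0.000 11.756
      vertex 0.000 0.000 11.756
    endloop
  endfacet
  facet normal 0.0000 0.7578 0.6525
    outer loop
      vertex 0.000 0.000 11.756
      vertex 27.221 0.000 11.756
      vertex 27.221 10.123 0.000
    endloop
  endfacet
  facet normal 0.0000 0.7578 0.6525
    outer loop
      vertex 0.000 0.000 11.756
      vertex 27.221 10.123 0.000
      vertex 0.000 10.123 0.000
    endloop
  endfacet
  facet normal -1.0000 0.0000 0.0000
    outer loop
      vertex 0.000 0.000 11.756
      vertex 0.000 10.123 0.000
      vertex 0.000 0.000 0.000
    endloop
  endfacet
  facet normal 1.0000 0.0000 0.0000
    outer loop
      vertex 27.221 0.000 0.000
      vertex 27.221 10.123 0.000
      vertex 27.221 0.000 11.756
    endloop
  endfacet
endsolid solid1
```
; perimeter-only toolpath
G21 ; units = mm
G90 ; absolute positioning
G28 ; home
; layer 1
G0 Z1.679
G0 X0.000 Y0.000
G1 X27.221 Y0.000
G1 X27.221 Y8.677
G1 X0.000 Y8.677
G1 X0.000 Y0.000
; layer 2
G0 Z3.359
G0 X0.000 Y0.000
G1 X27.221 Y0.000
G1 X27.221 Y7.231
G1 X0.000 Y7.231
G1 X0.000 Y0.000
; layer 3
G0 Z5.038
G0 X0.000 Y0.000
G1 X27.221 Y0.000
G1 X27.221 Y5.785
G1 X0.000 Y5.785
G1 X0.000 Y0.000
; layer 4
G0 Z6.718
G0 X0.000 Y0.000
G1 X27.221 Y0.000
G1 X27.221 Y4.338
G1 X0.000 Y4.338
G1 X0.000 Y0.000
; layer 5
G0 Z8.397
G0 X0.000 Y0.000
G1 X27.221 Y0.000
G1 X27.221 Y2.892
G1 X0.000 Y2.892
G1 X0.000 Y0.000
; layer 6
G0 Z10.077
G0 X0.000 Y0.000
G1 X27.221 Y0.000
G1 X27.221 Y1.446
G1 X0.000 Y1.446
G1 X0.000 Y0.000
M2 ; end

The solid is a wedge (ramp): 27.2 × 10.1 mm base, rising to 11.8 mm along the y=0 edge and sloping linearly to z=0 at y=10.1. Slicing at Δz = 1.679 mm — 7 equal slices spanning the solid's height, so layer i sits at z = i·h/7 — gives 6 non-empty perimeters. Each is a 4-segment closed polygon; G0 lifts to the layer z and rapids to the start vertex, then G1 traces the edges. The cross-section shrinks linearly with z (the slice at the apex is degenerate and omitted).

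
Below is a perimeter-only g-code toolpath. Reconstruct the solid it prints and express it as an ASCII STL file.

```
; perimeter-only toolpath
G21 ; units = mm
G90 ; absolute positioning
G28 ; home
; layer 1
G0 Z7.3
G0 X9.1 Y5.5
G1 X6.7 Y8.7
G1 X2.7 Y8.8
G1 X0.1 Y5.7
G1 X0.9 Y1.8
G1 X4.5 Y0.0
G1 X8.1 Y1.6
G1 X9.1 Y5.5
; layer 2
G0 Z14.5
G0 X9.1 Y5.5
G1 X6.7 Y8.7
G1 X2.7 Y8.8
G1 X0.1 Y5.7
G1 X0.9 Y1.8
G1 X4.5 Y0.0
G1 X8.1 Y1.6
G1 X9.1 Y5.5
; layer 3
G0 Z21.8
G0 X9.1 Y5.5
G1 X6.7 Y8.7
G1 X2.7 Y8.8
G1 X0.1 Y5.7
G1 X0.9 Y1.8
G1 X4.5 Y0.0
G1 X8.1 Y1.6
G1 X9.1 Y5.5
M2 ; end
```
solid part
  facet normal 0.0000 0.0000 -1.0000
    outer loop
      vertex 2.7 8.8 0.0
      vertex 6.7 8.7 0.0
      vertex 9.1 5.5 0.0
    endloop
  endfacet
  facet normal 0.0000 0.0000 -1.0000
    outer loop
      vertex 0.1 5.7 0.0
      vertex 2.7 8.8 0.0
      vertex 9.1 5.5 0.0
    endloop
  endfacet
  facet normal 0.0000 0.0000 -1.0000
    outer loop
      vertex 0.9 1.8 0.0
      vertex 0.1 5.7 0.0
      vertex 9.1 5.5 0.0
    endloop
  endfacet
  facet normal 0.0000 0.0000 -1.0000
    outer loop
      vertex 4.5 0.0 0.0
      vertex 0.9 1.8 0.0
      vertex 9.1 5.5 0.0
    endloop
  endfacet
  facet normal 0.0000 0.0000 -1.0000
    outer loop
      vertex 8.1 1.6 0.0
      vertex 4.5 0.0 0.0
      vertex 9.1 5.5 0.0
    endloop
  endfacet
  facet normal 0.0000 0.0000 1.0000
    outer loop
      vertex 9.1 5.5 21.8
      vertex 6.7 8.7 21.8
      vertex 2.7 8.8 21.8
    endloop
  endfacet
  facet normal 0.0000 0.0000 1.0000
    outer loop
      vertex 9.1 5.5 21.8
      vertex 2.7 8.8 21.8
      vertex 0.1 5.7 21.8
    endloop
  endfacet
  facet normal 0.0000 0.0000 1.0000
    outer loop
      vertex 9.1 5.5 21.8
      vertex 0.1 5.7 21.8
      vertex 0.9 1.8 21.8
    endloop
  endfacet
  facet normal 0.0000 0.0000 1.0000
    outer loop
      vertex 9.1 5.5 21.8
      vertex 0.9 1.8 21.8
      vertex 4.5 0.0 21.8
    endloop
  endfacet
  facet normal 0.0000 0.0000 1.0000
    outer loop
      vertex 9.1 5.5 21.8
      vertex 4.5 0.0 21.8
      vertex 8.1 1.6 21.8
    endloop
  endfacet
  facet normal 0.8000 0.6000 0.0000
    outer loop
      vertex 9.1 5.5 0.0
      vertex 6.7 8.7 0.0
      vertex 6.7 8.7 21.8
    endloop
  endfacet
  facet normal 0.8000 0.6000 0.0000
    outer loop
      vertex 9.1 5.5 0.0
      vertex 6.7 8.7 21.8
      vertex 9.1 5.5 21.8
    endloop
  endfacet
  facet normal 0.0250 0.9997 0.0000
    outer loop
      vertex 6.7 8.7 0.0
      vertex 2.7 8.8 0.0
      vertex 2.7 8.8 21.8
    endloop
  endfacet
  facet normal 0.0250 0.9997 0.0000
    outer loop
      vertex 6.7 8.7 0.0
      vertex 2.7 8.8 21.8
      vertex 6.7 8.7 21.8
    endloop
  endfacet
  facet normal -0.7662 0.6426 0.0000
    outer loop
      vertex 2.7 8.8 0.0
      vertex 0.1 5.7 0.0
      vertex 0.1 5.7 21.8
    endloop
  endfacet
  facet normal -0.7662 0.6426 0.0000
    outer loop
      vertex 2.7 8.8 0.0
      vertex 0.1 5.7 21.8
      vertex 2.7 8.8 21.8
    endloop
  endfacet
  facet normal -0.9796 -0.2009 0.0000
    outer loop
      vertex 0.1 5.7 0.0
      vertex 0.9 1.8 0.0
      vertex 0.9 1.8 21.8
    endloop
  endfacet
  facet normal -0.9796 -0.2009 0.0000
    outer loop
      vertex 0.1 5.7 0.0
      vertex 0.9 1.8 21.8
      vertex 0.1 5.7 21.8
    endloop
  endfacet
  facet normal -0.4472 -0.8944 0.0000
    outer loop
      vertex 0.9 1.8 0.0
      vertex 4.5 0.0 0.0
      vertex 4.5 0.0 21.8
    endloop
  endfacet
  facet normal -0.4472 -0.8944 0.0000
    outer loop
      vertex 0.9 1.8 0.0
      vertex 4.5 0.0 21.8
      vertex 0.9 1.8 21.8
    endloop
  endfacet
  facet normal 0.4061 -0.9138 0.0000
    outer loop
      vertex 4.5 0.0 0.0
      vertex 8.1 1.6 0.0
      vertex 8.1 1.6 21.8
    endloop
  endfacet
  facet normal 0.4061 -0.9138 0.0000
    outer loop
      vertex 4.5 0.0 0.0
      vertex 8.1 1.6 21.8
      vertex 4.5 0.0 21.8
    endloop
  endfacet
  facet normal 0.9687 -0.2484 0.0000
    outer loop
      vertex 8.1 1.6 0.0
      vertex 9.1 5.5 0.0
      vertex 9.1 5.5 21.8
    endloop
  endfacet
  facet normal 0.9687 -0.2484 0.0000
    outer loop
      vertex 8.1 1.6 0.0
      vertex 9.1 5.5 21.8
      vertex 8.1 1.6 21.8
    endloop
  endfacet
endsolid part

The G0 Z moves step by Δz≈7.3 mm. Every layer's G1 loop is the same polygon, so the solid is a straight extrusion of it from z=0 to z≈21.8. Closing with flat bottom and top caps and triangulating gives 24 facets — a regular 7-sided prism (a cylinder approximated with 7 flat sides), circumscribed radius ≈ 4.6 mm, height ≈ 21.8 mm.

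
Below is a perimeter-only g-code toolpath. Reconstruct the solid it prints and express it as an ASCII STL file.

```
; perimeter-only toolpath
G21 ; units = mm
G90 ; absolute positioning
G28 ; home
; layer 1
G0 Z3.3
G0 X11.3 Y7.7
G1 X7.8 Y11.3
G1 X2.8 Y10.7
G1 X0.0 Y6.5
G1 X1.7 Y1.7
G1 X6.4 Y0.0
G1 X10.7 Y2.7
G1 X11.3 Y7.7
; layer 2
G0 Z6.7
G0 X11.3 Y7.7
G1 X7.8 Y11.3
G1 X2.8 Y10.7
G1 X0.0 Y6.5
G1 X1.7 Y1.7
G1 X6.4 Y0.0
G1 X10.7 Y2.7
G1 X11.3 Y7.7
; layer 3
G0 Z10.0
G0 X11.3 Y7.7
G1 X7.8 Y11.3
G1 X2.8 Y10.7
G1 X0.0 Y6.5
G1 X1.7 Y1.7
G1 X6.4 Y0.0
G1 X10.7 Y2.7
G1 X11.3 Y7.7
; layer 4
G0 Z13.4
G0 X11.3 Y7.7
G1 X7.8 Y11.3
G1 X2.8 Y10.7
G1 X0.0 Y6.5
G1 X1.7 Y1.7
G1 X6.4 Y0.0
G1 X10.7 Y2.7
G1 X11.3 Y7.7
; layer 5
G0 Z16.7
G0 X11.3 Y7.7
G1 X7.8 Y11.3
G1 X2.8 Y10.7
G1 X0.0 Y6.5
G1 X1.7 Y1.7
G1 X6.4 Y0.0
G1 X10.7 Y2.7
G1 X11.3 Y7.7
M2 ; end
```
solid part
  facet normal 0.0000 0.0000 -1.0000
    outer loop
      vertex 2.8 10.7 0.0
      vertex 7.8 11.3 0.0
      vertex 11.3 7.7 0.0
    endloop
  endfacet
  facet normal 0.0000 0.0000 -1.0000
    outer loop
      vertex 0.0 6.5 0.0
      vertex 2.8 10.7 0.0
      vertex 11.3 7.7 0.0
    endloop
  endfacet
  facet normal 0.0000 0.0000 -1.0000
    outer loop
      vertex 1.7 1.7 0.0
      vertex 0.0 6.5 0.0
      vertex 11.3 7.7 0.0
    endloop
  endfacet
  facet normal 0.0000 0.0000 -1.0000
    outer loop
      vertex 6.4 0.0 0.0
      vertex 1.7 1.7 0.0
      vertex 11.3 7.7 0.0
    endloop
  endfacet
  facet normal 0.0000 0.0000 -1.0000
    outer loop
      vertex 10.7 2.7 0.0
      vertex 6.4 0.0 0.0
      vertex 11.3 7.7 0.0
    endloop
  endfacet
  facet normal 0.0000 0.0000 1.0000
    outer loop
      vertex 11.3 7.7 16.7
      vertex 7.8 11.3 16.7
      vertex 2.8 10.7 16.7
    endloop
  endfacet
  facet normal 0.0000 0.0000 1.0000
    outer loop
      vertex 11.3 7.7 16.7
      vertex 2.8 10.7 16.7
      vertex 0.0 6.5 16.7
    endloop
  endfacet
  facet normal 0.0000 0.0000 1.0000
    outer loop
      vertex 11.3 7.7 16.7
      vertex 0.0 6.5 16.7
      vertex 1.7 1.7 16.7
    endloop
  endfacet
  facet normal 0.0000 0.0000 1.0000
    outer loop
      vertex 11.3 7.7 16.7
      vertex 1.7 1.7 16.7
      vertex 6.4 0.0 16.7
    endloop
  endfacet
  facet normal 0.0000 0.0000 1.0000
    outer loop
      vertex 11.3 7.7 16.7
      vertex 6.4 0.0 16.7
      vertex 10.7 2.7 16.7
    endloop
  endfacet
  facet normal 0.7170 0.6971 0.0000
    outer loop
      vertex 11.3 7.7 0.0
      vertex 7.8 11.3 0.0
      vertex 7.8 11.3 16.7
    endloop
  endfacet
  facet normal 0.7170 0.6971 0.0000
    outer loop
      vertex 11.3 7.7 0.0
      vertex 7.8 11.3 16.7
      vertex 11.3 7.7 16.7
    endloop
  endfacet
  facet normal -0.1191 0.9929 0.0000
    outer loop
      vertex 7.8 11.3 0.0
      vertex 2.8 10.7 0.0
      vertex 2.8 10.7 16.7
    endloop
  endfacet
  facet normal -0.1191 0.9929 0.0000
    outer loop
      vertex 7.8 11.3 0.0
      vertex 2.8 10.7 16.7
      vertex 7.8 11.3 16.7
    endloop
  endfacet
  facet normal -0.8321 0.5547 0.0000
    outer loop
      vertex 2.8 10.7 0.0
      vertex 0.0 6.5 0.0
      vertex 0.0 6.5 16.7
    endloop
  endfacet
  facet normal -0.8321 0.5547 0.0000
    outer loop
      vertex 2.8 10.7 0.0
      vertex 0.0 6.5 16.7
      vertex 2.8 10.7 16.7
    endloop
  endfacet
  facet normal -0.9426 -0.3338 0.0000
    outer loop
      vertex 0.0 6.5 0.0
      vertex 1.7 1.7 0.0
      vertex 1.7 1.7 16.7
    endloop
  endfacet
  facet normal -0.9426 -0.3338 0.0000
    outer loop
      vertex 0.0 6.5 0.0
      vertex 1.7 1.7 16.7
      vertex 0.0 6.5 16.7
    endloop
  endfacet
  facet normal -0.3401 -0.9404 0.0000
    outer loop
      vertex 1.7 1.7 0.0
      vertex 6.4 0.0 0.0
      vertex 6.4 0.0 16.7
    endloop
  endfacet
  facet normal -0.3401 -0.9404 0.0000
    outer loop
      vertex 1.7 1.7 0.0
      vertex 6.4 0.0 16.7
      vertex 1.7 1.7 16.7
    endloop
  endfacet
  facet normal 0.5318 -0.8469 0.0000
    outer loop
      vertex 6.4 0.0 0.0
      vertex 10.7 2.7 0.0
      vertex 10.7 2.7 16.7
    endloop
  endfacet
  facet normal 0.5318 -0.8469 0.0000
    outer loop
      vertex 6.4 0.0 0.0
      vertex 10.7 2.7 16.7
      vertex 6.4 0.0 16.7
    endloop
  endfacet
  facet normal 0.9929 -0.1191 0.0000
    outer loop
      vertex 10.7 2.7 0.0
      vertex 11.3 7.7 0.0
      vertex 11.3 7.7 16.7
    endloop
  endfacet
  facet normal 0.9929 -0.1191 0.0000
    outer loop
      vertex 10.7 2.7 0.0
      vertex 11.3 7.7 16.7
      vertex 10.7 2.7 16.7
    endloop
  endfacet
endsolid part

The G0 Z moves step by Δz≈3.3 mm. Every layer's G1 loop is the same polygon, so the solid is a straight extrusion of it from z=0 to z≈16.7. Closing with flat bottom and top caps and triangulating gives 24 facets — a regular 7-sided prism (a cylinder approximated with 7 flat sides), circumscribed radius ≈ 5.8 mm, height ≈ 16.7 mm.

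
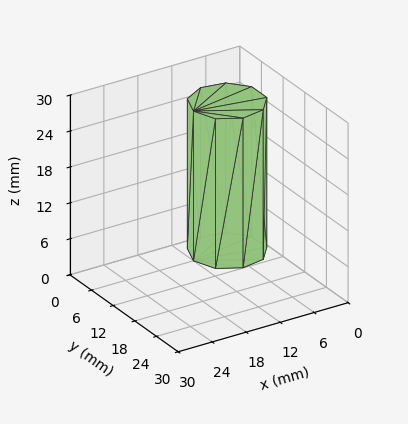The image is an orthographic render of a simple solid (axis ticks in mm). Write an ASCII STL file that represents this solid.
Reading the render: the shape is a regular 9-sided prism (a cylinder approximated with 9 flat sides), circumscribed radius ≈ 6 mm, height ≈ 25 mm (dimensions read to the nearest mm from the axis ticks). For the STL, each face is triangulated and given an outward normal.

solid part
  facet normal 0.0000 0.0000 -1.0000
    outer loop
      vertex 7.0 11.9 0.0
      vertex 10.6 9.9 0.0
      vertex 12.0 6.0 0.0
    endloop
  endfacet
  facet normal 0.0000 0.0000 -1.0000
    outer loop
      vertex 3.0 11.2 0.0
      vertex 7.0 11.9 0.0
      vertex 12.0 6.0 0.0
    endloop
  endfacet
  facet normal 0.0000 0.0000 -1.0000
    outer loop
      vertex 0.4 8.1 0.0
      vertex 3.0 11.2 0.0
      vertex 12.0 6.0 0.0
    endloop
  endfacet
  facet normal 0.0000 0.0000 -1.0000
    outer loop
      vertex 0.4 3.9 0.0
      vertex 0.4 8.1 0.0
      vertex 12.0 6.0 0.0
    endloop
  endfacet
  facet normal 0.0000 0.0000 -1.0000
    outer loop
      vertex 3.0 0.8 0.0
      vertex 0.4 3.9 0.0
      vertex 12.0 6.0 0.0
    endloop
  endfacet
  facet normal 0.0000 0.0000 -1.0000
    outer loop
      vertex 7.0 0.1 0.0
      vertex 3.0 0.8 0.0
      vertex 12.0 6.0 0.0
    endloop
  endfacet
  facet normal 0.0000 0.0000 -1.0000
    outer loop
      vertex 10.6 2.1 0.0
      vertex 7.0 0.1 0.0
      vertex 12.0 6.0 0.0
    endloop
  endfacet
  facet normal 0.0000 0.0000 1.0000
    outer loop
      vertex 12.0 6.0 25.0
      vertex 10.6 9.9 25.0
      vertex 7.0 11.9 25.0
    endloop
  endfacet
  facet normal 0.0000 0.0000 1.0000
    outer loop
      vertex 12.0 6.0 25.0
      vertex 7.0 11.9 25.0
      vertex 3.0 11.2 25.0
    endloop
  endfacet
  facet normal 0.0000 0.0000 1.0000
    outer loop
      vertex 12.0 6.0 25.0
      vertex 3.0 11.2 25.0
      vertex 0.4 8.1 25.0
    endloop
  endfacet
  facet normal 0.0000 0.0000 1.0000
    outer loop
      vertex 12.0 6.0 25.0
      vertex 0.4 8.1 25.0
      vertex 0.4 3.9 25.0
    endloop
  endfacet
  facet normal 0.0000 0.0000 1.0000
    outer loop
      vertex 12.0 6.0 25.0
      vertex 0.4 3.9 25.0
      vertex 3.0 0.8 25.0
    endloop
  endfacet
  facet normal 0.0000 0.0000 1.0000
    outer loop
      vertex 12.0 6.0 25.0
      vertex 3.0 0.8 25.0
      vertex 7.0 0.1 25.0
    endloop
  endfacet
  facet normal 0.0000 0.0000 1.0000
    outer loop
      vertex 12.0 6.0 25.0
      vertex 7.0 0.1 25.0
      vertex 10.6 2.1 25.0
    endloop
  endfacet
  facet normal 0.9412 0.3379 0.0000
    outer loop
      vertex 12.0 6.0 0.0
      vertex 10.6 9.9 0.0
      vertex 10.6 9.9 25.0
    endloop
  endfacet
  facet normal 0.9412 0.3379 0.0000
    outer loop
      vertex 12.0 6.0 0.0
      vertex 10.6 9.9 25.0
      vertex 12.0 6.0 25.0
    endloop
  endfacet
  facet normal 0.4856 0.8742 0.0000
    outer loop
      vertex 10.6 9.9 0.0
      vertex 7.0 11.9 0.0
      vertex 7.0 11.9 25.0
    endloop
  endfacet
  facet normal 0.4856 0.8742 0.0000
    outer loop
      vertex 10.6 9.9 0.0
      vertex 7.0 11.9 25.0
      vertex 10.6 9.9 25.0
    endloop
  endfacet
  facet normal -0.1724 0.9850 0.0000
    outer loop
      vertex 7.0 11.9 0.0
      vertex 3.0 11.2 0.0
      vertex 3.0 11.2 25.0
    endloop
  endfacet
  facet normal -0.1724 0.9850 0.0000
    outer loop
      vertex 7.0 11.9 0.0
      vertex 3.0 11.2 25.0
      vertex 7.0 11.9 25.0
    endloop
  endfacet
  facet normal -0.7662 0.6426 0.0000
    outer loop
      vertex 3.0 11.2 0.0
      vertex 0.4 8.1 0.0
      vertex 0.4 8.1 25.0
    endloop
  endfacet
  facet normal -0.7662 0.6426 0.0000
    outer loop
      vertex 3.0 11.2 0.0
      vertex 0.4 8.1 25.0
      vertex 3.0 11.2 25.0
    endloop
  endfacet
  facet normal -1.0000 0.0000 0.0000
    outer loop
      vertex 0.4 8.1 0.0
      vertex 0.4 3.9 0.0
      vertex 0.4 3.9 25.0
    endloop
  endfacet
  facet normal -1.0000 0.0000 0.0000
    outer loop
      vertex 0.4 8.1 0.0
      vertex 0.4 3.9 25.0
      vertex 0.4 8.1 25.0
    endloop
  endfacet
  facet normal -0.7662 -0.6426 0.0000
    outer loop
      vertex 0.4 3.9 0.0
      vertex 3.0 0.8 0.0
      vertex 3.0 0.8 25.0
    endloop
  endfacet
  facet normal -0.7662 -0.6426 0.0000
    outer loop
      vertex 0.4 3.9 0.0
      vertex 3.0 0.8 25.0
      vertex 0.4 3.9 25.0
    endloop
  endfacet
  facet normal -0.1724 -0.9850 0.0000
    outer loop
      vertex 3.0 0.8 0.0
      vertex 7.0 0.1 0.0
      vertex 7.0 0.1 25.0
    endloop
  endfacet
  facet normal -0.1724 -0.9850 0.0000
    outer loop
      vertex 3.0 0.8 0.0
      vertex 7.0 0.1 25.0
      vertex 3.0 0.8 25.0
    endloop
  endfacet
  facet normal 0.4856 -0.8742 0.0000
    outer loop
      vertex 7.0 0.1 0.0
      vertex 10.6 2.1 0.0
      vertex 10.6 2.1 25.0
    endloop
  endfacet
  facet normal 0.4856 -0.8742 0.0000
    outer loop
      vertex 7.0 0.1 0.0
      vertex 10.6 2.1 25.0
      vertex 7.0 0.1 25.0
    endloop
  endfacet
  facet normal 0.9412 -0.3379 0.0000
    outer loop
      vertex 10.6 2.1 0.0
      vertex 12.0 6.0 0.0
      vertex 12.0 6.0 25.0
    endloop
  endfacet
  facet normal 0.9412 -0.3379 0.0000
    outer loop
      vertex 10.6 2.1 0.0
      vertex 12.0 6.0 25.0
      vertex 10.6 2.1 25.0
    endloop
  endfacet
endsolid part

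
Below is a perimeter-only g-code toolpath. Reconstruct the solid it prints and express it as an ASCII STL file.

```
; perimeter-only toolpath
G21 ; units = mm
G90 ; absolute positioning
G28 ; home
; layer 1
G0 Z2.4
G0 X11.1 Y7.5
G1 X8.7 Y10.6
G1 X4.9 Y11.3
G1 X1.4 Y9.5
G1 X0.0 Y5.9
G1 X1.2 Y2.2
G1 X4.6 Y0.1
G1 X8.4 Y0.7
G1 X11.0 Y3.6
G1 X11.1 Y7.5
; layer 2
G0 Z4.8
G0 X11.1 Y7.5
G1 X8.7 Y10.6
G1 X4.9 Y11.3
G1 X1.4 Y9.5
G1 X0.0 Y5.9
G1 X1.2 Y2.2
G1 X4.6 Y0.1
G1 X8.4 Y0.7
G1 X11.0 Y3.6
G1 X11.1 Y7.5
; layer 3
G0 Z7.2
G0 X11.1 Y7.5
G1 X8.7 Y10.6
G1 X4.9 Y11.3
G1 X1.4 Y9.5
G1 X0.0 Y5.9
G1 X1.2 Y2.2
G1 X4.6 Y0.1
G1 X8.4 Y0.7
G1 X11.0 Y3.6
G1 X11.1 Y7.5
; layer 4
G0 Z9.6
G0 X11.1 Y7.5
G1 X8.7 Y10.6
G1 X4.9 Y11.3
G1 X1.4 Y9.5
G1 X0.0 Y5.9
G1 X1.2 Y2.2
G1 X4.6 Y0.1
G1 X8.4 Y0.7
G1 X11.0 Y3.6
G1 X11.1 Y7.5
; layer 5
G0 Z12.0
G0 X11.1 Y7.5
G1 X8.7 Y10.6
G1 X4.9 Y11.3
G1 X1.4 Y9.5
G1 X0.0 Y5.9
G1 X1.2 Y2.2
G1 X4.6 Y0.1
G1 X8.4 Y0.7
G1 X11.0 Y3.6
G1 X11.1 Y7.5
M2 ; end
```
solid part
  facet normal 0.0000 0.0000 -1.0000
    outer loop
      vertex 4.9 11.3 0.0
      vertex 8.7 10.6 0.0
      vertex 11.1 7.5 0.0
    endloop
  endfacet
  facet normal 0.0000 0.0000 -1.0000
    outer loop
      vertex 1.4 9.5 0.0
      vertex 4.9 11.3 0.0
      vertex 11.1 7.5 0.0
    endloop
  endfacet
  facet normal 0.0000 0.0000 -1.0000
    outer loop
      vertex 0.0 5.9 0.0
      vertex 1.4 9.5 0.0
      vertex 11.1 7.5 0.0
    endloop
  endfacet
  facet normal 0.0000 0.0000 -1.0000
    outer loop
      vertex 1.2 2.2 0.0
      vertex 0.0 5.9 0.0
      vertex 11.1 7.5 0.0
    endloop
  endfacet
  facet normal 0.0000 0.0000 -1.0000
    outer loop
      vertex 4.6 0.1 0.0
      vertex 1.2 2.2 0.0
      vertex 11.1 7.5 0.0
    endloop
  endfacet
  facet normal 0.0000 0.0000 -1.0000
    outer loop
      vertex 8.4 0.7 0.0
      vertex 4.6 0.1 0.0
      vertex 11.1 7.5 0.0
    endloop
  endfacet
  facet normal 0.0000 0.0000 -1.0000
    outer loop
      vertex 11.0 3.6 0.0
      vertex 8.4 0.7 0.0
      vertex 11.1 7.5 0.0
    endloop
  endfacet
  facet normal 0.0000 0.0000 1.0000
    outer loop
      vertex 11.1 7.5 12.0
      vertex 8.7 10.6 12.0
      vertex 4.9 11.3 12.0
    endloop
  endfacet
  facet normal 0.0000 0.0000 1.0000
    outer loop
      vertex 11.1 7.5 12.0
      vertex 4.9 11.3 12.0
      vertex 1.4 9.5 12.0
    endloop
  endfacet
  facet normal 0.0000 0.0000 1.0000
    outer loop
      vertex 11.1 7.5 12.0
      vertex 1.4 9.5 12.0
      vertex 0.0 5.9 12.0
    endloop
  endfacet
  facet normal 0.0000 0.0000 1.0000
    outer loop
      vertex 11.1 7.5 12.0
      vertex 0.0 5.9 12.0
      vertex 1.2 2.2 12.0
    endloop
  endfacet
  facet normal 0.0000 0.0000 1.0000
    outer loop
      vertex 11.1 7.5 12.0
      vertex 1.2 2.2 12.0
      vertex 4.6 0.1 12.0
    endloop
  endfacet
  facet normal 0.0000 0.0000 1.0000
    outer loop
      vertex 11.1 7.5 12.0
      vertex 4.6 0.1 12.0
      vertex 8.4 0.7 12.0
    endloop
  endfacet
  facet normal 0.0000 0.0000 1.0000
    outer loop
      vertex 11.1 7.5 12.0
      vertex 8.4 0.7 12.0
      vertex 11.0 3.6 12.0
    endloop
  endfacet
  facet normal 0.7907 0.6122 0.0000
    outer loop
      vertex 11.1 7.5 0.0
      vertex 8.7 10.6 0.0
      vertex 8.7 10.6 12.0
    endloop
  endfacet
  facet normal 0.7907 0.6122 0.0000
    outer loop
      vertex 11.1 7.5 0.0
      vertex 8.7 10.6 12.0
      vertex 11.1 7.5 12.0
    endloop
  endfacet
  facet normal 0.1812 0.9835 0.0000
    outer loop
      vertex 8.7 10.6 0.0
      vertex 4.9 11.3 0.0
      vertex 4.9 11.3 12.0
    endloop
  endfacet
  facet normal 0.1812 0.9835 0.0000
    outer loop
      vertex 8.7 10.6 0.0
      vertex 4.9 11.3 12.0
      vertex 8.7 10.6 12.0
    endloop
  endfacet
  facet normal -0.4573 0.8893 0.0000
    outer loop
      vertex 4.9 11.3 0.0
      vertex 1.4 9.5 0.0
      vertex 1.4 9.5 12.0
    endloop
  endfacet
  facet normal -0.4573 0.8893 0.0000
    outer loop
      vertex 4.9 11.3 0.0
      vertex 1.4 9.5 12.0
      vertex 4.9 11.3 12.0
    endloop
  endfacet
  facet normal -0.9320 0.3624 0.0000
    outer loop
      vertex 1.4 9.5 0.0
      vertex 0.0 5.9 0.0
      vertex 0.0 5.9 12.0
    endloop
  endfacet
  facet normal -0.9320 0.3624 0.0000
    outer loop
      vertex 1.4 9.5 0.0
      vertex 0.0 5.9 12.0
      vertex 1.4 9.5 12.0
    endloop
  endfacet
  facet normal -0.9512 -0.3085 0.0000
    outer loop
      vertex 0.0 5.9 0.0
      vertex 1.2 2.2 0.0
      vertex 1.2 2.2 12.0
    endloop
  endfacet
  facet normal -0.9512 -0.3085 0.0000
    outer loop
      vertex 0.0 5.9 0.0
      vertex 1.2 2.2 12.0
      vertex 0.0 5.9 12.0
    endloop
  endfacet
  facet normal -0.5255 -0.8508 0.0000
    outer loop
      vertex 1.2 2.2 0.0
      vertex 4.6 0.1 0.0
      vertex 4.6 0.1 12.0
    endloop
  endfacet
  facet normal -0.5255 -0.8508 0.0000
    outer loop
      vertex 1.2 2.2 0.0
      vertex 4.6 0.1 12.0
      vertex 1.2 2.2 12.0
    endloop
  endfacet
  facet normal 0.1560 -0.9878 0.0000
    outer loop
      vertex 4.6 0.1 0.0
      vertex 8.4 0.7 0.0
      vertex 8.4 0.7 12.0
    endloop
  endfacet
  facet normal 0.1560 -0.9878 0.0000
    outer loop
      vertex 4.6 0.1 0.0
      vertex 8.4 0.7 12.0
      vertex 4.6 0.1 12.0
    endloop
  endfacet
  facet normal 0.7446 -0.6675 0.0000
    outer loop
      vertex 8.4 0.7 0.0
      vertex 11.0 3.6 0.0
      vertex 11.0 3.6 12.0
    endloop
  endfacet
  facet normal 0.7446 -0.6675 0.0000
    outer loop
      vertex 8.4 0.7 0.0
      vertex 11.0 3.6 12.0
      vertex 8.4 0.7 12.0
    endloop
  endfacet
  facet normal 0.9997 -0.0256 0.0000
    outer loop
      vertex 11.0 3.6 0.0
      vertex 11.1 7.5 0.0
      vertex 11.1 7.5 12.0
    endloop
  endfacet
  facet normal 0.9997 -0.0256 0.0000
    outer loop
      vertex 11.0 3.6 0.0
      vertex 11.1 7.5 12.0
      vertex 11.0 3.6 12.0
    endloop
  endfacet
endsolid part

The G0 Z moves step by Δz≈2.4 mm. Every layer's G1 loop is the same polygon, so the solid is a straight extrusion of it from z=0 to z≈12. Closing with flat bottom and top caps and triangulating gives 32 facets — a regular 9-sided prism (a cylinder approximated with 9 flat sides), circumscribed radius ≈ 5.7 mm, height ≈ 12 mm.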